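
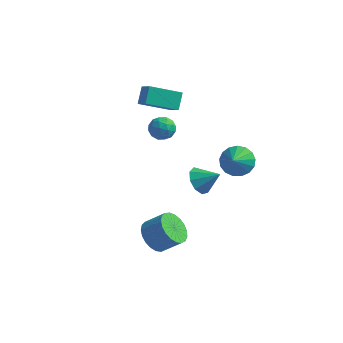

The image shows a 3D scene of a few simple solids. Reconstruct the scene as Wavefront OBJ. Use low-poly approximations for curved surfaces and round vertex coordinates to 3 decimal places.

v -2.181 -0.814 4.384
v -1.508 -1.015 3.941
v -2.932 -1.605 3.599
v -2.259 -1.806 3.156
v -2.336 -2.073 3.939
v -1.872 -1.584 4.424
v -2.568 -1.036 3.116
v -2.104 -0.547 3.601
v -1.747 -1.152 3.158
v -1.603 -1.793 3.666
v -2.837 -0.827 3.874
v -2.693 -1.468 4.382
v -1.779 -0.845 4.232
v -2.661 -1.775 3.308
v -2.707 -1.932 3.769
v -2.311 -2.05 3.508
v -1.993 -1.18 4.515
v -1.597 -1.297 4.255
v -2.084 -1.92 4.254
v -2.843 -1.323 3.285
v -2.447 -1.44 3.025
v -2.129 -0.57 4.032
v -1.733 -0.688 3.771
v -2.356 -0.7 3.286
v -1.523 -1.043 3.511
v -1.965 -1.508 3.049
v -2.146 -1.056 3.026
v -1.874 -0.768 3.311
v -1.439 -1.42 3.81
v -1.88 -1.885 3.348
v -1.926 -2.042 3.808
v -1.653 -1.755 4.093
v -1.579 -1.501 3.349
v -2.56 -0.735 4.192
v -3.001 -1.2 3.73
v -2.787 -0.865 3.447
v -2.514 -0.578 3.732
v -2.475 -1.112 4.491
v -2.917 -1.577 4.029
v -2.566 -1.852 4.229
v -2.294 -1.564 4.514
v -2.861 -1.119 4.191
v -1.716 3.045 -4.057
v -1.272 3.583 -4.787
v -0.484 3.215 -3.183
v -1.627 4.002 -4.368
v -2.024 3.973 -3.803
v -2.277 3.509 -3.357
v -2.267 2.829 -3.239
v -1.999 2.249 -3.503
v -1.599 2.042 -4.027
v -1.253 2.304 -4.565
v -1.124 2.913 -4.865
v 0.463 3.512 -1.885
v 1.35 3.182 -2.405
v 0.597 2.408 -0.955
v 1.531 3.506 -2.046
v 1.468 3.832 -1.65
v 1.174 4.084 -1.307
v 0.718 4.206 -1.097
v 0.203 4.169 -1.067
v -0.252 3.981 -1.225
v -0.543 3.686 -1.534
v -0.604 3.351 -1.923
v -0.42 3.053 -2.303
v -0.034 2.861 -2.588
v 0.466 2.817 -2.711
v 0.965 2.933 -2.645
v -4.911 1.394 3.15
v -5.025 2.242 4.033
v -3.339 2.517 2.276
v -3.454 3.365 3.159
v -4.186 0.855 3.761
v -4.301 1.703 4.644
v -2.615 1.978 2.887
v -2.729 2.826 3.77
v -1.557 -4.01 -3.408
v -0.889 -3.734 -4.237
v 0.224 -3.494 -3.261
v -0.443 -3.77 -2.432
v -1.074 -3.331 -4.126
v 0.04 -3.091 -3.15
v -1.342 -3.045 -3.89
v -0.229 -2.805 -2.914
v -1.647 -2.926 -3.571
v -0.534 -2.686 -2.595
v -1.937 -2.995 -3.224
v -0.824 -2.754 -2.248
v -2.161 -3.239 -2.909
v -1.048 -2.999 -1.932
v -2.281 -3.616 -2.68
v -1.167 -3.376 -1.703
v -2.275 -4.062 -2.577
v -1.162 -3.822 -1.6
v -2.145 -4.498 -2.617
v -1.032 -4.258 -1.641
v -1.913 -4.851 -2.795
v -0.8 -4.611 -1.818
v -1.62 -5.058 -3.078
v -0.507 -4.817 -2.102
v -1.316 -5.083 -3.419
v -0.203 -4.843 -2.443
v -1.053 -4.923 -3.758
v 0.06 -4.683 -2.781
v -0.877 -4.606 -4.036
v 0.236 -4.366 -3.06
v -0.819 -4.185 -4.206
v 0.294 -3.945 -3.229
f 1 38 17
f 38 12 41
f 17 41 6
f 38 41 17
f 1 17 13
f 17 6 18
f 13 18 2
f 17 18 13
f 1 13 22
f 13 2 23
f 22 23 8
f 13 23 22
f 1 22 34
f 22 8 37
f 34 37 11
f 22 37 34
f 1 34 38
f 34 11 42
f 38 42 12
f 34 42 38
f 2 18 29
f 18 6 32
f 29 32 10
f 18 32 29
f 6 41 19
f 41 12 40
f 19 40 5
f 41 40 19
f 12 42 39
f 42 11 35
f 39 35 3
f 42 35 39
f 11 37 36
f 37 8 24
f 36 24 7
f 37 24 36
f 8 23 28
f 23 2 25
f 28 25 9
f 23 25 28
f 4 30 16
f 30 10 31
f 16 31 5
f 30 31 16
f 4 16 14
f 16 5 15
f 14 15 3
f 16 15 14
f 4 14 21
f 14 3 20
f 21 20 7
f 14 20 21
f 4 21 26
f 21 7 27
f 26 27 9
f 21 27 26
f 4 26 30
f 26 9 33
f 30 33 10
f 26 33 30
f 5 31 19
f 31 10 32
f 19 32 6
f 31 32 19
f 3 15 39
f 15 5 40
f 39 40 12
f 15 40 39
f 7 20 36
f 20 3 35
f 36 35 11
f 20 35 36
f 9 27 28
f 27 7 24
f 28 24 8
f 27 24 28
f 10 33 29
f 33 9 25
f 29 25 2
f 33 25 29
f 44 43 46
f 44 46 45
f 46 43 47
f 46 47 45
f 47 43 48
f 47 48 45
f 48 43 49
f 48 49 45
f 49 43 50
f 49 50 45
f 50 43 51
f 50 51 45
f 51 43 52
f 51 52 45
f 52 43 53
f 52 53 45
f 53 43 44
f 53 44 45
f 55 54 57
f 55 57 56
f 57 54 58
f 57 58 56
f 58 54 59
f 58 59 56
f 59 54 60
f 59 60 56
f 60 54 61
f 60 61 56
f 61 54 62
f 61 62 56
f 62 54 63
f 62 63 56
f 63 54 64
f 63 64 56
f 64 54 65
f 64 65 56
f 65 54 66
f 65 66 56
f 66 54 67
f 66 67 56
f 67 54 68
f 67 68 56
f 68 54 55
f 68 55 56
f 70 72 69
f 73 70 69
f 69 72 71
f 71 73 69
f 70 76 72
f 74 70 73
f 74 76 70
f 72 76 71
f 75 73 71
f 71 76 75
f 75 74 73
f 76 74 75
f 78 77 81
f 78 81 79
f 79 81 82
f 79 82 80
f 81 77 83
f 81 83 82
f 82 83 84
f 82 84 80
f 83 77 85
f 83 85 84
f 84 85 86
f 84 86 80
f 85 77 87
f 85 87 86
f 86 87 88
f 86 88 80
f 87 77 89
f 87 89 88
f 88 89 90
f 88 90 80
f 89 77 91
f 89 91 90
f 90 91 92
f 90 92 80
f 91 77 93
f 91 93 92
f 92 93 94
f 92 94 80
f 93 77 95
f 93 95 94
f 94 95 96
f 94 96 80
f 95 77 97
f 95 97 96
f 96 97 98
f 96 98 80
f 97 77 99
f 97 99 98
f 98 99 100
f 98 100 80
f 99 77 101
f 99 101 100
f 100 101 102
f 100 102 80
f 101 77 103
f 101 103 102
f 102 103 104
f 102 104 80
f 103 77 105
f 103 105 104
f 104 105 106
f 104 106 80
f 105 77 107
f 105 107 106
f 106 107 108
f 106 108 80
f 107 77 78
f 107 78 108
f 108 78 79
f 108 79 80



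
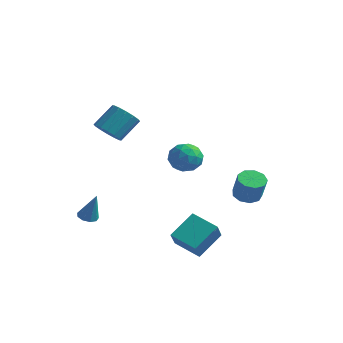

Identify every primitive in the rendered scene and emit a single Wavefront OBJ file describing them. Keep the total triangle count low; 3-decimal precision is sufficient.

v -3.371 -2.95 -3.272
v -2.767 -2.94 -3.483
v -2.749 -2.89 -1.488
v -2.919 -2.531 -3.444
v -3.282 -2.318 -3.324
v -3.687 -2.401 -3.18
v -3.944 -2.741 -3.079
v -3.933 -3.178 -3.068
v -3.659 -3.509 -3.153
v -3.25 -3.578 -3.293
v -2.898 -3.353 -3.423
v -2.365 -2.333 3.391
v -1.853 -2.995 3.862
v -1.423 -1.808 5.06
v -1.935 -1.147 4.589
v -1.534 -2.788 3.543
v -1.103 -1.602 4.74
v -1.437 -2.46 3.183
v -1.006 -1.273 4.38
v -1.589 -2.097 2.878
v -1.158 -0.911 4.076
v -1.949 -1.798 2.711
v -1.518 -0.612 3.909
v -2.42 -1.643 2.727
v -1.99 -0.456 3.924
v -2.877 -1.672 2.92
v -2.447 -0.485 4.118
v -3.197 -1.878 3.24
v -2.766 -0.692 4.437
v -3.294 -2.207 3.6
v -2.863 -1.02 4.797
v -3.142 -2.569 3.904
v -2.711 -1.383 5.102
v -2.782 -2.868 4.071
v -2.351 -1.682 5.269
v -2.31 -3.024 4.056
v -1.88 -1.837 5.253
v 3.602 -2.329 2.212
v 4.133 -2.492 3.08
v 2.227 -2.928 2.94
v 2.758 -3.091 3.808
v 2.56 -2.128 3.498
v 3.41 -1.758 3.048
v 2.95 -3.662 2.972
v 3.8 -3.292 2.522
v 3.73 -3.315 3.55
v 3.489 -2.368 3.875
v 2.871 -3.052 2.145
v 2.63 -2.105 2.47
v 3.988 -2.358 2.582
v 2.372 -3.062 3.438
v 2.256 -2.496 3.256
v 2.568 -2.592 3.766
v 3.563 -1.927 2.563
v 3.875 -2.022 3.073
v 2.951 -1.809 3.319
v 2.485 -3.398 2.947
v 2.797 -3.493 3.457
v 3.792 -2.828 2.254
v 4.104 -2.924 2.764
v 3.409 -3.611 2.701
v 4.063 -2.937 3.369
v 3.255 -3.29 3.797
v 3.368 -3.625 3.305
v 3.868 -3.408 3.041
v 3.922 -2.38 3.559
v 3.113 -2.732 3.987
v 2.997 -2.167 3.805
v 3.497 -1.949 3.54
v 3.685 -2.864 3.836
v 3.247 -2.688 2.033
v 2.438 -3.04 2.461
v 2.863 -3.471 2.48
v 3.363 -3.253 2.215
v 3.105 -2.13 2.223
v 2.297 -2.483 2.651
v 2.492 -2.012 2.979
v 2.992 -1.795 2.715
v 2.675 -2.556 2.184
v 3.094 -4.001 -2.419
v 3.49 -2.473 -1.274
v 2.694 -3.026 -3.582
v 3.09 -1.497 -2.438
v 4.73 -4.003 -2.982
v 5.126 -2.474 -1.838
v 4.33 -3.027 -4.146
v 4.726 -1.499 -3.001
v 3.259 3.35 -2.141
v 3.835 2.781 -2.486
v 4.397 2.441 -0.983
v 3.821 3.01 -0.639
v 4.082 3.33 -2.453
v 4.643 2.989 -0.951
v 3.943 3.888 -2.275
v 4.505 3.547 -0.772
v 3.484 4.194 -2.034
v 4.046 3.854 -0.532
v 2.92 4.106 -1.844
v 3.482 3.765 -0.341
v 2.515 3.664 -1.792
v 3.077 3.323 -0.289
v 2.458 3.075 -1.904
v 3.019 2.735 -0.401
v 2.775 2.615 -2.127
v 3.337 2.275 -0.624
v 3.32 2.499 -2.357
v 3.881 2.159 -0.854
f 2 1 4
f 2 4 3
f 4 1 5
f 4 5 3
f 5 1 6
f 5 6 3
f 6 1 7
f 6 7 3
f 7 1 8
f 7 8 3
f 8 1 9
f 8 9 3
f 9 1 10
f 9 10 3
f 10 1 11
f 10 11 3
f 11 1 2
f 11 2 3
f 13 12 16
f 13 16 14
f 14 16 17
f 14 17 15
f 16 12 18
f 16 18 17
f 17 18 19
f 17 19 15
f 18 12 20
f 18 20 19
f 19 20 21
f 19 21 15
f 20 12 22
f 20 22 21
f 21 22 23
f 21 23 15
f 22 12 24
f 22 24 23
f 23 24 25
f 23 25 15
f 24 12 26
f 24 26 25
f 25 26 27
f 25 27 15
f 26 12 28
f 26 28 27
f 27 28 29
f 27 29 15
f 28 12 30
f 28 30 29
f 29 30 31
f 29 31 15
f 30 12 32
f 30 32 31
f 31 32 33
f 31 33 15
f 32 12 34
f 32 34 33
f 33 34 35
f 33 35 15
f 34 12 36
f 34 36 35
f 35 36 37
f 35 37 15
f 36 12 13
f 36 13 37
f 37 13 14
f 37 14 15
f 38 75 54
f 75 49 78
f 54 78 43
f 75 78 54
f 38 54 50
f 54 43 55
f 50 55 39
f 54 55 50
f 38 50 59
f 50 39 60
f 59 60 45
f 50 60 59
f 38 59 71
f 59 45 74
f 71 74 48
f 59 74 71
f 38 71 75
f 71 48 79
f 75 79 49
f 71 79 75
f 39 55 66
f 55 43 69
f 66 69 47
f 55 69 66
f 43 78 56
f 78 49 77
f 56 77 42
f 78 77 56
f 49 79 76
f 79 48 72
f 76 72 40
f 79 72 76
f 48 74 73
f 74 45 61
f 73 61 44
f 74 61 73
f 45 60 65
f 60 39 62
f 65 62 46
f 60 62 65
f 41 67 53
f 67 47 68
f 53 68 42
f 67 68 53
f 41 53 51
f 53 42 52
f 51 52 40
f 53 52 51
f 41 51 58
f 51 40 57
f 58 57 44
f 51 57 58
f 41 58 63
f 58 44 64
f 63 64 46
f 58 64 63
f 41 63 67
f 63 46 70
f 67 70 47
f 63 70 67
f 42 68 56
f 68 47 69
f 56 69 43
f 68 69 56
f 40 52 76
f 52 42 77
f 76 77 49
f 52 77 76
f 44 57 73
f 57 40 72
f 73 72 48
f 57 72 73
f 46 64 65
f 64 44 61
f 65 61 45
f 64 61 65
f 47 70 66
f 70 46 62
f 66 62 39
f 70 62 66
f 81 83 80
f 84 81 80
f 80 83 82
f 82 84 80
f 81 87 83
f 85 81 84
f 85 87 81
f 83 87 82
f 86 84 82
f 82 87 86
f 86 85 84
f 87 85 86
f 89 88 92
f 89 92 90
f 90 92 93
f 90 93 91
f 92 88 94
f 92 94 93
f 93 94 95
f 93 95 91
f 94 88 96
f 94 96 95
f 95 96 97
f 95 97 91
f 96 88 98
f 96 98 97
f 97 98 99
f 97 99 91
f 98 88 100
f 98 100 99
f 99 100 101
f 99 101 91
f 100 88 102
f 100 102 101
f 101 102 103
f 101 103 91
f 102 88 104
f 102 104 103
f 103 104 105
f 103 105 91
f 104 88 106
f 104 106 105
f 105 106 107
f 105 107 91
f 106 88 89
f 106 89 107
f 107 89 90
f 107 90 91



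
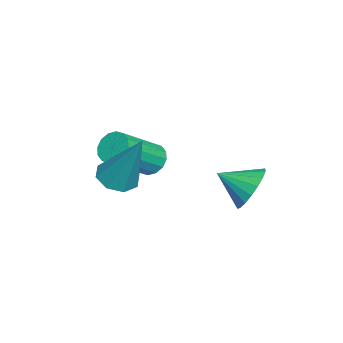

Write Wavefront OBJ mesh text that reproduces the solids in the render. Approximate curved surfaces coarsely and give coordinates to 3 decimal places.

v 0.021 -2.054 -2.183
v 0.678 -2.231 -2.3
v 0.599 -1.186 -0.257
v 0.562 -1.749 -2.483
v 0.13 -1.445 -2.49
v -0.366 -1.499 -2.317
v -0.636 -1.877 -2.066
v -0.52 -2.359 -1.883
v -0.088 -2.662 -1.876
v 0.408 -2.609 -2.049
v -2.723 1.46 -4.011
v -2.276 1.114 -4.671
v -2.717 0.4 -3.449
v -1.996 1.24 -4.435
v -1.861 1.411 -4.115
v -1.896 1.591 -3.774
v -2.096 1.745 -3.48
v -2.419 1.843 -3.291
v -2.803 1.865 -3.245
v -3.171 1.807 -3.35
v -3.45 1.68 -3.586
v -3.586 1.51 -3.907
v -3.55 1.33 -4.248
v -3.351 1.175 -4.542
v -3.027 1.078 -4.73
v -2.644 1.055 -4.777
v -2.76 -1.647 -3.105
v -2.35 -1.197 -3.145
v -1.229 -2.124 -2.034
v -1.64 -2.573 -1.995
v -2.531 -1.121 -2.898
v -1.41 -2.048 -1.787
v -2.774 -1.185 -2.707
v -1.653 -2.112 -1.596
v -3.013 -1.373 -2.622
v -1.892 -2.3 -1.511
v -3.184 -1.634 -2.667
v -2.064 -2.561 -1.556
v -3.242 -1.899 -2.829
v -2.122 -2.826 -1.719
v -3.171 -2.096 -3.066
v -2.05 -3.023 -1.955
v -2.99 -2.172 -3.313
v -1.869 -3.099 -2.202
v -2.747 -2.108 -3.504
v -1.626 -3.035 -2.393
v -2.508 -1.92 -3.589
v -1.387 -2.847 -2.478
v -2.336 -1.659 -3.544
v -1.216 -2.586 -2.433
v -2.278 -1.394 -3.381
v -1.158 -2.321 -2.271
f 2 1 4
f 2 4 3
f 4 1 5
f 4 5 3
f 5 1 6
f 5 6 3
f 6 1 7
f 6 7 3
f 7 1 8
f 7 8 3
f 8 1 9
f 8 9 3
f 9 1 10
f 9 10 3
f 10 1 2
f 10 2 3
f 12 11 14
f 12 14 13
f 14 11 15
f 14 15 13
f 15 11 16
f 15 16 13
f 16 11 17
f 16 17 13
f 17 11 18
f 17 18 13
f 18 11 19
f 18 19 13
f 19 11 20
f 19 20 13
f 20 11 21
f 20 21 13
f 21 11 22
f 21 22 13
f 22 11 23
f 22 23 13
f 23 11 24
f 23 24 13
f 24 11 25
f 24 25 13
f 25 11 26
f 25 26 13
f 26 11 12
f 26 12 13
f 28 27 31
f 28 31 29
f 29 31 32
f 29 32 30
f 31 27 33
f 31 33 32
f 32 33 34
f 32 34 30
f 33 27 35
f 33 35 34
f 34 35 36
f 34 36 30
f 35 27 37
f 35 37 36
f 36 37 38
f 36 38 30
f 37 27 39
f 37 39 38
f 38 39 40
f 38 40 30
f 39 27 41
f 39 41 40
f 40 41 42
f 40 42 30
f 41 27 43
f 41 43 42
f 42 43 44
f 42 44 30
f 43 27 45
f 43 45 44
f 44 45 46
f 44 46 30
f 45 27 47
f 45 47 46
f 46 47 48
f 46 48 30
f 47 27 49
f 47 49 48
f 48 49 50
f 48 50 30
f 49 27 51
f 49 51 50
f 50 51 52
f 50 52 30
f 51 27 28
f 51 28 52
f 52 28 29
f 52 29 30



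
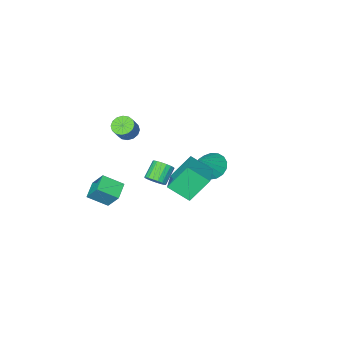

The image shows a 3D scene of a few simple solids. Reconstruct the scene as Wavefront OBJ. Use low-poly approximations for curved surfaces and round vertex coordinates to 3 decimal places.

v 0.181 -3.779 0.479
v 0.678 -4.279 0.333
v 1.276 -3.961 1.274
v 0.779 -3.461 1.421
v 0.794 -3.972 0.155
v 1.392 -3.654 1.097
v 0.746 -3.614 0.065
v 1.344 -3.296 1.006
v 0.547 -3.3 0.085
v 1.144 -2.982 1.027
v 0.249 -3.114 0.211
v 0.847 -2.796 1.153
v -0.067 -3.107 0.409
v 0.531 -2.788 1.351
v -0.316 -3.279 0.626
v 0.282 -2.961 1.567
v -0.432 -3.586 0.803
v 0.166 -3.268 1.745
v -0.384 -3.944 0.894
v 0.214 -3.626 1.835
v -0.184 -4.258 0.873
v 0.413 -3.94 1.815
v 0.113 -4.444 0.747
v 0.711 -4.126 1.689
v 0.429 -4.452 0.549
v 1.027 -4.133 1.491
v 1.939 1.444 0.119
v 2.271 1.721 0.617
v 1.394 1.334 1.419
v 1.061 1.056 0.921
v 2.094 1.938 0.528
v 1.217 1.55 1.33
v 1.886 2.057 0.358
v 1.009 1.669 1.16
v 1.689 2.054 0.141
v 0.811 1.667 0.942
v 1.541 1.931 -0.081
v 0.663 1.543 0.721
v 1.471 1.711 -0.263
v 0.594 1.323 0.539
v 1.495 1.438 -0.369
v 0.617 1.051 0.432
v 1.606 1.166 -0.379
v 0.729 0.779 0.423
v 1.783 0.95 -0.29
v 0.906 0.562 0.512
v 1.991 0.831 -0.12
v 1.114 0.443 0.682
v 2.189 0.833 0.098
v 1.311 0.446 0.899
v 2.337 0.957 0.319
v 1.459 0.569 1.121
v 2.406 1.177 0.501
v 1.529 0.789 1.303
v 2.383 1.449 0.608
v 1.505 1.062 1.409
v 0.763 3.429 0.168
v -0.303 3.868 1.641
v 1.973 4.773 0.643
v 0.907 5.212 2.116
v 1.553 2.408 1.044
v 0.487 2.847 2.517
v 2.763 3.752 1.519
v 1.697 4.191 2.992
v -3.796 -0.797 -2.719
v -3.064 -1.197 -3.27
v -2.504 -0.443 -1.261
v -3.057 -0.734 -3.389
v -3.219 -0.285 -3.355
v -3.513 0.047 -3.175
v -3.872 0.185 -2.89
v -4.214 0.098 -2.566
v -4.46 -0.194 -2.278
v -4.554 -0.624 -2.09
v -4.474 -1.094 -2.047
v -4.239 -1.496 -2.157
v -3.902 -1.738 -2.397
v -3.541 -1.764 -2.71
v -3.239 -1.569 -3.025
v 2.125 -2.508 -3.361
v 1.959 -1.63 -2.169
v 3.005 -1.81 -3.753
v 2.839 -0.932 -2.56
v 3.081 -3.308 -2.64
v 2.915 -2.43 -1.447
v 3.961 -2.61 -3.031
v 3.795 -1.732 -1.839
f 2 1 5
f 2 5 3
f 3 5 6
f 3 6 4
f 5 1 7
f 5 7 6
f 6 7 8
f 6 8 4
f 7 1 9
f 7 9 8
f 8 9 10
f 8 10 4
f 9 1 11
f 9 11 10
f 10 11 12
f 10 12 4
f 11 1 13
f 11 13 12
f 12 13 14
f 12 14 4
f 13 1 15
f 13 15 14
f 14 15 16
f 14 16 4
f 15 1 17
f 15 17 16
f 16 17 18
f 16 18 4
f 17 1 19
f 17 19 18
f 18 19 20
f 18 20 4
f 19 1 21
f 19 21 20
f 20 21 22
f 20 22 4
f 21 1 23
f 21 23 22
f 22 23 24
f 22 24 4
f 23 1 25
f 23 25 24
f 24 25 26
f 24 26 4
f 25 1 2
f 25 2 26
f 26 2 3
f 26 3 4
f 28 27 31
f 28 31 29
f 29 31 32
f 29 32 30
f 31 27 33
f 31 33 32
f 32 33 34
f 32 34 30
f 33 27 35
f 33 35 34
f 34 35 36
f 34 36 30
f 35 27 37
f 35 37 36
f 36 37 38
f 36 38 30
f 37 27 39
f 37 39 38
f 38 39 40
f 38 40 30
f 39 27 41
f 39 41 40
f 40 41 42
f 40 42 30
f 41 27 43
f 41 43 42
f 42 43 44
f 42 44 30
f 43 27 45
f 43 45 44
f 44 45 46
f 44 46 30
f 45 27 47
f 45 47 46
f 46 47 48
f 46 48 30
f 47 27 49
f 47 49 48
f 48 49 50
f 48 50 30
f 49 27 51
f 49 51 50
f 50 51 52
f 50 52 30
f 51 27 53
f 51 53 52
f 52 53 54
f 52 54 30
f 53 27 55
f 53 55 54
f 54 55 56
f 54 56 30
f 55 27 28
f 55 28 56
f 56 28 29
f 56 29 30
f 58 60 57
f 61 58 57
f 57 60 59
f 59 61 57
f 58 64 60
f 62 58 61
f 62 64 58
f 60 64 59
f 63 61 59
f 59 64 63
f 63 62 61
f 64 62 63
f 66 65 68
f 66 68 67
f 68 65 69
f 68 69 67
f 69 65 70
f 69 70 67
f 70 65 71
f 70 71 67
f 71 65 72
f 71 72 67
f 72 65 73
f 72 73 67
f 73 65 74
f 73 74 67
f 74 65 75
f 74 75 67
f 75 65 76
f 75 76 67
f 76 65 77
f 76 77 67
f 77 65 78
f 77 78 67
f 78 65 79
f 78 79 67
f 79 65 66
f 79 66 67
f 81 83 80
f 84 81 80
f 80 83 82
f 82 84 80
f 81 87 83
f 85 81 84
f 85 87 81
f 83 87 82
f 86 84 82
f 82 87 86
f 86 85 84
f 87 85 86



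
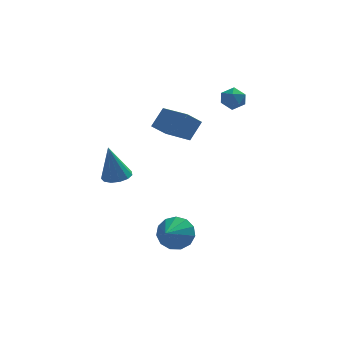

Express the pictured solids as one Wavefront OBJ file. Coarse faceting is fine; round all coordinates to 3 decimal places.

v 0.205 -0.937 1.092
v -0.457 -1.293 1.766
v -0.786 0.436 0.846
v -1.447 0.079 1.521
v 0.767 -0.379 1.939
v 0.106 -0.736 2.614
v -0.223 0.993 1.694
v -0.885 0.637 2.368
v -3.013 -0.174 -1.461
v -2.34 0.038 -1.321
v -3.387 -0.206 0.381
v -2.56 0.376 -1.36
v -2.924 0.54 -1.431
v -3.317 0.477 -1.511
v -3.613 0.208 -1.576
v -3.719 -0.183 -1.604
v -3.601 -0.571 -1.587
v -3.296 -0.832 -1.53
v -2.902 -0.885 -1.451
v -2.543 -0.712 -1.375
v -2.333 -0.368 -1.327
v -0.514 -2.16 -4.127
v -0.016 -1.954 -3.381
v -1.046 -3.24 -3.473
v -0.467 -1.702 -3.33
v -0.932 -1.595 -3.532
v -1.265 -1.668 -3.923
v -1.359 -1.897 -4.378
v -1.186 -2.209 -4.754
v -0.799 -2.505 -4.93
v -0.322 -2.692 -4.851
v 0.094 -2.71 -4.543
v 0.317 -2.553 -4.102
v 0.276 -2.271 -3.669
v 2.264 3.532 1.872
v 2.566 3.349 1.275
v 2.414 2.491 2.265
v 2.716 2.308 1.668
v 3.036 2.748 2.098
v 2.944 3.392 1.855
v 2.036 2.448 1.685
v 1.944 3.092 1.442
v 2.425 2.68 1.159
v 3.043 2.865 1.414
v 1.937 2.975 2.126
v 2.555 3.16 2.381
f 2 4 1
f 5 2 1
f 1 4 3
f 3 5 1
f 2 8 4
f 6 2 5
f 6 8 2
f 4 8 3
f 7 5 3
f 3 8 7
f 7 6 5
f 8 6 7
f 10 9 12
f 10 12 11
f 12 9 13
f 12 13 11
f 13 9 14
f 13 14 11
f 14 9 15
f 14 15 11
f 15 9 16
f 15 16 11
f 16 9 17
f 16 17 11
f 17 9 18
f 17 18 11
f 18 9 19
f 18 19 11
f 19 9 20
f 19 20 11
f 20 9 21
f 20 21 11
f 21 9 10
f 21 10 11
f 23 22 25
f 23 25 24
f 25 22 26
f 25 26 24
f 26 22 27
f 26 27 24
f 27 22 28
f 27 28 24
f 28 22 29
f 28 29 24
f 29 22 30
f 29 30 24
f 30 22 31
f 30 31 24
f 31 22 32
f 31 32 24
f 32 22 33
f 32 33 24
f 33 22 34
f 33 34 24
f 34 22 23
f 34 23 24
f 35 46 40
f 35 40 36
f 35 36 42
f 35 42 45
f 35 45 46
f 36 40 44
f 40 46 39
f 46 45 37
f 45 42 41
f 42 36 43
f 38 44 39
f 38 39 37
f 38 37 41
f 38 41 43
f 38 43 44
f 39 44 40
f 37 39 46
f 41 37 45
f 43 41 42
f 44 43 36



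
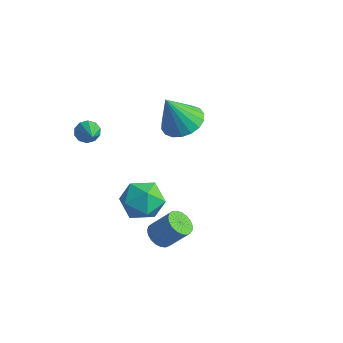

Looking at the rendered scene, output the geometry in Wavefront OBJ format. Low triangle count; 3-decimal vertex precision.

v -3.111 2.316 0.286
v -2.069 2.353 0.476
v -3.409 1.544 2.074
v -2.218 2.772 0.632
v -2.545 3.101 0.72
v -2.984 3.274 0.722
v -3.448 3.258 0.637
v -3.845 3.055 0.483
v -4.096 2.706 0.29
v -4.153 2.28 0.097
v -4.003 1.861 -0.06
v -3.677 1.532 -0.147
v -3.238 1.358 -0.149
v -2.774 1.374 -0.065
v -2.377 1.577 0.089
v -2.125 1.926 0.282
v -3.809 -2.664 2.035
v -3.44 -2.562 1.587
v -2.571 -3.416 2.885
v -3.423 -2.277 1.814
v -3.553 -2.14 2.126
v -3.781 -2.203 2.403
v -4.02 -2.442 2.54
v -4.179 -2.765 2.484
v -4.196 -3.05 2.257
v -4.066 -3.187 1.945
v -3.838 -3.124 1.668
v -3.599 -2.885 1.531
v 1.523 -3.36 -1.063
v 1.916 -3.049 -1.493
v 2.65 -2.529 -0.446
v 2.257 -2.84 -0.017
v 1.72 -2.862 -1.449
v 2.454 -2.342 -0.402
v 1.49 -2.761 -1.338
v 2.224 -2.241 -0.291
v 1.266 -2.763 -1.18
v 2 -2.243 -0.133
v 1.086 -2.869 -1.001
v 1.82 -2.349 0.046
v 0.982 -3.06 -0.833
v 1.716 -2.54 0.213
v 0.972 -3.302 -0.705
v 1.705 -2.782 0.341
v 1.056 -3.555 -0.639
v 1.79 -3.035 0.407
v 1.222 -3.774 -0.647
v 1.956 -3.254 0.4
v 1.439 -3.921 -0.726
v 2.173 -3.401 0.321
v 1.671 -3.971 -0.864
v 2.405 -3.451 0.183
v 1.878 -3.916 -1.036
v 2.611 -3.396 0.011
v 2.023 -3.764 -1.213
v 2.757 -3.245 -0.166
v 2.081 -3.543 -1.364
v 2.815 -3.023 -0.317
v 2.044 -3.29 -1.463
v 2.777 -2.77 -0.416
v -1.192 -0.876 -1.893
v -0.598 -1.701 -2.351
v -1.822 -2.019 -0.649
v -1.228 -2.844 -1.107
v -0.71 -2.011 -0.578
v -0.32 -1.305 -1.347
v -2.1 -2.415 -1.653
v -1.71 -1.709 -2.422
v -1.159 -2.652 -2.202
v -0.3 -2.403 -1.538
v -2.12 -1.317 -1.462
v -1.261 -1.068 -0.798
f 2 1 4
f 2 4 3
f 4 1 5
f 4 5 3
f 5 1 6
f 5 6 3
f 6 1 7
f 6 7 3
f 7 1 8
f 7 8 3
f 8 1 9
f 8 9 3
f 9 1 10
f 9 10 3
f 10 1 11
f 10 11 3
f 11 1 12
f 11 12 3
f 12 1 13
f 12 13 3
f 13 1 14
f 13 14 3
f 14 1 15
f 14 15 3
f 15 1 16
f 15 16 3
f 16 1 2
f 16 2 3
f 18 17 20
f 18 20 19
f 20 17 21
f 20 21 19
f 21 17 22
f 21 22 19
f 22 17 23
f 22 23 19
f 23 17 24
f 23 24 19
f 24 17 25
f 24 25 19
f 25 17 26
f 25 26 19
f 26 17 27
f 26 27 19
f 27 17 28
f 27 28 19
f 28 17 18
f 28 18 19
f 30 29 33
f 30 33 31
f 31 33 34
f 31 34 32
f 33 29 35
f 33 35 34
f 34 35 36
f 34 36 32
f 35 29 37
f 35 37 36
f 36 37 38
f 36 38 32
f 37 29 39
f 37 39 38
f 38 39 40
f 38 40 32
f 39 29 41
f 39 41 40
f 40 41 42
f 40 42 32
f 41 29 43
f 41 43 42
f 42 43 44
f 42 44 32
f 43 29 45
f 43 45 44
f 44 45 46
f 44 46 32
f 45 29 47
f 45 47 46
f 46 47 48
f 46 48 32
f 47 29 49
f 47 49 48
f 48 49 50
f 48 50 32
f 49 29 51
f 49 51 50
f 50 51 52
f 50 52 32
f 51 29 53
f 51 53 52
f 52 53 54
f 52 54 32
f 53 29 55
f 53 55 54
f 54 55 56
f 54 56 32
f 55 29 57
f 55 57 56
f 56 57 58
f 56 58 32
f 57 29 59
f 57 59 58
f 58 59 60
f 58 60 32
f 59 29 30
f 59 30 60
f 60 30 31
f 60 31 32
f 61 72 66
f 61 66 62
f 61 62 68
f 61 68 71
f 61 71 72
f 62 66 70
f 66 72 65
f 72 71 63
f 71 68 67
f 68 62 69
f 64 70 65
f 64 65 63
f 64 63 67
f 64 67 69
f 64 69 70
f 65 70 66
f 63 65 72
f 67 63 71
f 69 67 68
f 70 69 62



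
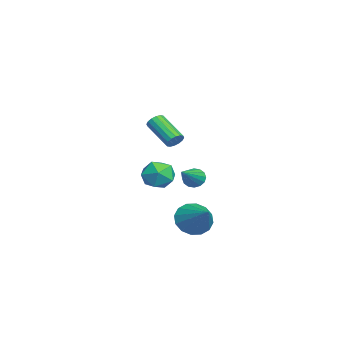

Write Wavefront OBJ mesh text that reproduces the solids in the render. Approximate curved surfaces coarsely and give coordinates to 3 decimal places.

v 2.578 1.488 -2.078
v 3.188 1.366 -2.861
v 4.042 2.172 -1.042
v 3 1.846 -2.911
v 2.698 2.229 -2.738
v 2.365 2.415 -2.388
v 2.088 2.351 -1.955
v 1.942 2.057 -1.555
v 1.967 1.61 -1.295
v 2.156 1.13 -1.245
v 2.457 0.747 -1.418
v 2.791 0.562 -1.768
v 3.067 0.625 -2.201
v 3.213 0.919 -2.601
v -4.016 -0.182 -0.747
v -3.134 0.31 -0.606
v -3.346 -1.03 -1.994
v -2.464 -0.538 -1.853
v -2.791 -1.208 -1.157
v -3.205 -0.684 -0.386
v -3.275 -0.036 -2.214
v -3.689 0.488 -1.443
v -2.676 0.4 -1.513
v -2.376 -0.324 -0.86
v -4.104 -0.396 -1.74
v -3.804 -1.12 -1.087
v 0.553 0.574 2.318
v 0.799 0.151 2.173
v -0.326 -0.836 3.136
v -0.573 -0.414 3.282
v 0.92 0.229 2.394
v -0.205 -0.759 3.357
v 0.943 0.398 2.595
v -0.182 -0.589 3.558
v 0.862 0.615 2.722
v -0.263 -0.372 3.685
v 0.697 0.821 2.741
v -0.428 -0.167 3.704
v 0.494 0.96 2.646
v -0.631 -0.027 3.609
v 0.306 0.996 2.464
v -0.819 0.009 3.427
v 0.185 0.919 2.243
v -0.94 -0.069 3.206
v 0.162 0.749 2.042
v -0.963 -0.238 3.005
v 0.243 0.532 1.915
v -0.882 -0.455 2.878
v 0.408 0.327 1.896
v -0.717 -0.661 2.859
v 0.611 0.187 1.991
v -0.514 -0.8 2.954
v 0.214 1.483 -0.249
v 0.535 1.497 -0.768
v 1.826 0.877 0.729
v 0.568 1.785 -0.644
v 0.506 1.993 -0.414
v 0.366 2.063 -0.14
v 0.185 1.978 0.105
v 0.012 1.76 0.255
v -0.106 1.468 0.27
v -0.139 1.18 0.145
v -0.077 0.973 -0.085
v 0.063 0.902 -0.359
v 0.243 0.987 -0.604
v 0.416 1.205 -0.753
f 2 1 4
f 2 4 3
f 4 1 5
f 4 5 3
f 5 1 6
f 5 6 3
f 6 1 7
f 6 7 3
f 7 1 8
f 7 8 3
f 8 1 9
f 8 9 3
f 9 1 10
f 9 10 3
f 10 1 11
f 10 11 3
f 11 1 12
f 11 12 3
f 12 1 13
f 12 13 3
f 13 1 14
f 13 14 3
f 14 1 2
f 14 2 3
f 15 26 20
f 15 20 16
f 15 16 22
f 15 22 25
f 15 25 26
f 16 20 24
f 20 26 19
f 26 25 17
f 25 22 21
f 22 16 23
f 18 24 19
f 18 19 17
f 18 17 21
f 18 21 23
f 18 23 24
f 19 24 20
f 17 19 26
f 21 17 25
f 23 21 22
f 24 23 16
f 28 27 31
f 28 31 29
f 29 31 32
f 29 32 30
f 31 27 33
f 31 33 32
f 32 33 34
f 32 34 30
f 33 27 35
f 33 35 34
f 34 35 36
f 34 36 30
f 35 27 37
f 35 37 36
f 36 37 38
f 36 38 30
f 37 27 39
f 37 39 38
f 38 39 40
f 38 40 30
f 39 27 41
f 39 41 40
f 40 41 42
f 40 42 30
f 41 27 43
f 41 43 42
f 42 43 44
f 42 44 30
f 43 27 45
f 43 45 44
f 44 45 46
f 44 46 30
f 45 27 47
f 45 47 46
f 46 47 48
f 46 48 30
f 47 27 49
f 47 49 48
f 48 49 50
f 48 50 30
f 49 27 51
f 49 51 50
f 50 51 52
f 50 52 30
f 51 27 28
f 51 28 52
f 52 28 29
f 52 29 30
f 54 53 56
f 54 56 55
f 56 53 57
f 56 57 55
f 57 53 58
f 57 58 55
f 58 53 59
f 58 59 55
f 59 53 60
f 59 60 55
f 60 53 61
f 60 61 55
f 61 53 62
f 61 62 55
f 62 53 63
f 62 63 55
f 63 53 64
f 63 64 55
f 64 53 65
f 64 65 55
f 65 53 66
f 65 66 55
f 66 53 54
f 66 54 55



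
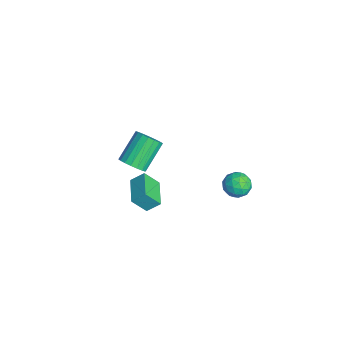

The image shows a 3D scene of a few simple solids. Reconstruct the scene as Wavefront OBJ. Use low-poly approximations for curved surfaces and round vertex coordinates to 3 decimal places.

v -1.975 -0.918 -1.715
v -1.353 -0.809 -1.329
v -2.223 0.226 -0.219
v -2.845 0.118 -0.605
v -1.345 -0.565 -1.55
v -2.216 0.47 -0.44
v -1.462 -0.391 -1.804
v -2.333 0.644 -0.694
v -1.681 -0.321 -2.041
v -2.551 0.714 -0.93
v -1.958 -0.37 -2.212
v -2.828 0.665 -1.102
v -2.238 -0.527 -2.286
v -3.108 0.509 -1.175
v -2.466 -0.761 -2.246
v -3.336 0.274 -1.136
v -2.597 -1.026 -2.101
v -3.467 0.009 -0.991
v -2.604 -1.27 -1.88
v -3.475 -0.235 -0.77
v -2.487 -1.444 -1.626
v -3.358 -0.409 -0.516
v -2.269 -1.514 -1.39
v -3.139 -0.479 -0.279
v -1.992 -1.465 -1.218
v -2.862 -0.43 -0.108
v -1.712 -1.309 -1.145
v -2.582 -0.273 -0.034
v -1.484 -1.074 -1.184
v -2.354 -0.039 -0.074
v 2.766 -1.261 1.637
v 2.665 -1.92 2.436
v 2.887 -0.651 2.156
v 2.787 -1.309 2.954
v 4.153 -1.511 1.606
v 4.053 -2.169 2.404
v 4.275 -0.9 2.124
v 4.174 -1.559 2.923
v 2.687 3.402 1.235
v 3.32 3.471 1.56
v 2.88 2.269 1.1
v 3.513 2.338 1.425
v 2.909 2.417 1.799
v 2.79 3.117 1.883
v 3.41 2.623 0.777
v 3.291 3.323 0.861
v 3.767 2.99 1.277
v 3.458 2.862 1.908
v 2.742 2.878 0.752
v 2.433 2.75 1.383
v 2.987 3.536 1.409
v 3.213 2.204 1.251
v 2.858 2.25 1.471
v 3.231 2.291 1.662
v 2.675 3.327 1.599
v 3.047 3.368 1.79
v 2.806 2.748 1.931
v 3.153 2.372 0.87
v 3.525 2.413 1.061
v 2.969 3.449 0.998
v 3.342 3.49 1.189
v 3.394 2.992 0.729
v 3.622 3.294 1.434
v 3.735 2.628 1.354
v 3.674 2.796 0.974
v 3.604 3.207 1.023
v 3.44 3.219 1.805
v 3.553 2.553 1.726
v 3.198 2.599 1.946
v 3.128 3.01 1.995
v 3.702 2.936 1.639
v 2.647 3.187 0.934
v 2.76 2.521 0.855
v 3.072 2.73 0.665
v 3.002 3.141 0.714
v 2.465 3.112 1.306
v 2.578 2.446 1.226
v 2.596 2.533 1.637
v 2.526 2.944 1.686
v 2.498 2.804 1.021
f 2 1 5
f 2 5 3
f 3 5 6
f 3 6 4
f 5 1 7
f 5 7 6
f 6 7 8
f 6 8 4
f 7 1 9
f 7 9 8
f 8 9 10
f 8 10 4
f 9 1 11
f 9 11 10
f 10 11 12
f 10 12 4
f 11 1 13
f 11 13 12
f 12 13 14
f 12 14 4
f 13 1 15
f 13 15 14
f 14 15 16
f 14 16 4
f 15 1 17
f 15 17 16
f 16 17 18
f 16 18 4
f 17 1 19
f 17 19 18
f 18 19 20
f 18 20 4
f 19 1 21
f 19 21 20
f 20 21 22
f 20 22 4
f 21 1 23
f 21 23 22
f 22 23 24
f 22 24 4
f 23 1 25
f 23 25 24
f 24 25 26
f 24 26 4
f 25 1 27
f 25 27 26
f 26 27 28
f 26 28 4
f 27 1 29
f 27 29 28
f 28 29 30
f 28 30 4
f 29 1 2
f 29 2 30
f 30 2 3
f 30 3 4
f 32 34 31
f 35 32 31
f 31 34 33
f 33 35 31
f 32 38 34
f 36 32 35
f 36 38 32
f 34 38 33
f 37 35 33
f 33 38 37
f 37 36 35
f 38 36 37
f 39 76 55
f 76 50 79
f 55 79 44
f 76 79 55
f 39 55 51
f 55 44 56
f 51 56 40
f 55 56 51
f 39 51 60
f 51 40 61
f 60 61 46
f 51 61 60
f 39 60 72
f 60 46 75
f 72 75 49
f 60 75 72
f 39 72 76
f 72 49 80
f 76 80 50
f 72 80 76
f 40 56 67
f 56 44 70
f 67 70 48
f 56 70 67
f 44 79 57
f 79 50 78
f 57 78 43
f 79 78 57
f 50 80 77
f 80 49 73
f 77 73 41
f 80 73 77
f 49 75 74
f 75 46 62
f 74 62 45
f 75 62 74
f 46 61 66
f 61 40 63
f 66 63 47
f 61 63 66
f 42 68 54
f 68 48 69
f 54 69 43
f 68 69 54
f 42 54 52
f 54 43 53
f 52 53 41
f 54 53 52
f 42 52 59
f 52 41 58
f 59 58 45
f 52 58 59
f 42 59 64
f 59 45 65
f 64 65 47
f 59 65 64
f 42 64 68
f 64 47 71
f 68 71 48
f 64 71 68
f 43 69 57
f 69 48 70
f 57 70 44
f 69 70 57
f 41 53 77
f 53 43 78
f 77 78 50
f 53 78 77
f 45 58 74
f 58 41 73
f 74 73 49
f 58 73 74
f 47 65 66
f 65 45 62
f 66 62 46
f 65 62 66
f 48 71 67
f 71 47 63
f 67 63 40
f 71 63 67



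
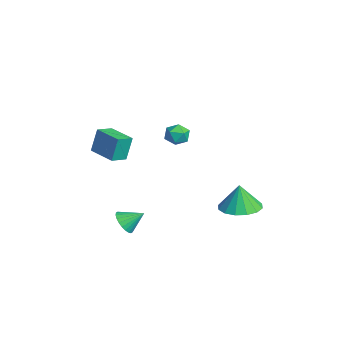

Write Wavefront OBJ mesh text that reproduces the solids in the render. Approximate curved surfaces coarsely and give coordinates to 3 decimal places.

v 0.055 2.865 -2.883
v 1.071 2.866 -2.8
v -0.055 2.835 -1.537
v 0.934 3.376 -2.8
v 0.56 3.749 -2.822
v 0.052 3.885 -2.86
v -0.456 3.748 -2.905
v -0.827 3.374 -2.943
v -0.962 2.864 -2.965
v -0.824 2.354 -2.965
v -0.451 1.981 -2.943
v 0.057 1.845 -2.905
v 0.565 1.982 -2.861
v 0.936 2.356 -2.822
v -1.469 -3.586 0.897
v -1.595 -3.259 2.107
v -1.858 -2.846 0.657
v -1.984 -2.519 1.867
v -0.216 -2.941 0.853
v -0.342 -2.614 2.063
v -0.605 -2.201 0.613
v -0.731 -1.874 1.823
v -3.869 1.33 -0.295
v -3.212 1.304 -0.213
v -3.988 0.516 0.393
v -3.331 0.49 0.475
v -3.673 1.007 0.708
v -3.6 1.51 0.283
v -3.6 0.31 -0.103
v -3.527 0.813 -0.528
v -3.046 0.674 -0.094
v -3.091 1.104 0.407
v -4.109 0.716 -0.227
v -4.154 1.146 0.274
v 1.658 -2.855 -1.973
v 1.9 -2.552 -2.495
v 1.882 -2.025 -1.387
v 1.657 -2.48 -2.504
v 1.414 -2.465 -2.432
v 1.208 -2.51 -2.29
v 1.071 -2.607 -2.1
v 1.024 -2.742 -1.891
v 1.073 -2.894 -1.694
v 1.211 -3.04 -1.539
v 1.417 -3.158 -1.451
v 1.66 -3.23 -1.442
v 1.903 -3.245 -1.514
v 2.109 -3.2 -1.655
v 2.246 -3.103 -1.845
v 2.293 -2.968 -2.055
v 2.244 -2.816 -2.252
v 2.106 -2.67 -2.406
f 2 1 4
f 2 4 3
f 4 1 5
f 4 5 3
f 5 1 6
f 5 6 3
f 6 1 7
f 6 7 3
f 7 1 8
f 7 8 3
f 8 1 9
f 8 9 3
f 9 1 10
f 9 10 3
f 10 1 11
f 10 11 3
f 11 1 12
f 11 12 3
f 12 1 13
f 12 13 3
f 13 1 14
f 13 14 3
f 14 1 2
f 14 2 3
f 16 18 15
f 19 16 15
f 15 18 17
f 17 19 15
f 16 22 18
f 20 16 19
f 20 22 16
f 18 22 17
f 21 19 17
f 17 22 21
f 21 20 19
f 22 20 21
f 23 34 28
f 23 28 24
f 23 24 30
f 23 30 33
f 23 33 34
f 24 28 32
f 28 34 27
f 34 33 25
f 33 30 29
f 30 24 31
f 26 32 27
f 26 27 25
f 26 25 29
f 26 29 31
f 26 31 32
f 27 32 28
f 25 27 34
f 29 25 33
f 31 29 30
f 32 31 24
f 36 35 38
f 36 38 37
f 38 35 39
f 38 39 37
f 39 35 40
f 39 40 37
f 40 35 41
f 40 41 37
f 41 35 42
f 41 42 37
f 42 35 43
f 42 43 37
f 43 35 44
f 43 44 37
f 44 35 45
f 44 45 37
f 45 35 46
f 45 46 37
f 46 35 47
f 46 47 37
f 47 35 48
f 47 48 37
f 48 35 49
f 48 49 37
f 49 35 50
f 49 50 37
f 50 35 51
f 50 51 37
f 51 35 52
f 51 52 37
f 52 35 36
f 52 36 37



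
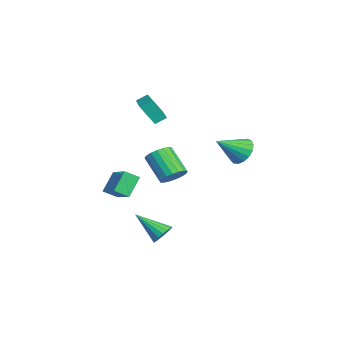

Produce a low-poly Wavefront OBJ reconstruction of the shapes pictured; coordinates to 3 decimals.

v -1.182 -2.77 -0.565
v 0.345 -2.185 0.113
v -1.275 -1.93 -1.08
v 0.252 -1.345 -0.403
v -0.432 -3.395 -1.717
v 1.095 -2.81 -1.04
v -0.525 -2.555 -2.233
v 1.002 -1.97 -1.555
v 1.445 -0.146 -4.362
v 2.005 -0.611 -4.544
v 0.615 -1.634 -3.118
v 2.128 -0.438 -4.255
v 2.094 -0.197 -3.991
v 1.912 0.054 -3.811
v 1.623 0.26 -3.758
v 1.293 0.373 -3.843
v 0.998 0.367 -4.048
v 0.805 0.243 -4.324
v 0.759 0.03 -4.609
v 0.87 -0.223 -4.838
v 1.113 -0.459 -4.958
v 1.432 -0.623 -4.941
v 1.754 -0.678 -4.792
v 0.09 4.301 1.371
v 0.503 4.907 2.005
v 0.67 2.819 2.409
v 0.072 4.853 2.168
v -0.355 4.672 2.148
v -0.68 4.406 1.95
v -0.829 4.116 1.62
v -0.767 3.868 1.232
v -0.509 3.72 0.876
v -0.113 3.704 0.633
v 0.329 3.825 0.559
v 0.716 4.056 0.672
v 0.96 4.342 0.944
v 1.005 4.619 1.314
v 0.84 4.823 1.697
v 1.135 0.465 -0.041
v 1.798 0.028 0.262
v 0.668 -0.743 1.624
v 0.005 -0.305 1.321
v 1.814 0.351 0.458
v 0.684 -0.419 1.82
v 1.695 0.697 0.555
v 0.565 -0.074 1.917
v 1.465 0.997 0.534
v 0.336 0.226 1.896
v 1.17 1.192 0.399
v 0.041 0.421 1.761
v 0.868 1.242 0.178
v -0.262 0.472 1.539
v 0.619 1.139 -0.088
v -0.511 0.369 1.274
v 0.472 0.903 -0.344
v -0.658 0.132 1.018
v 0.456 0.579 -0.54
v -0.674 -0.191 0.822
v 0.575 0.234 -0.637
v -0.555 -0.537 0.725
v 0.804 -0.066 -0.616
v -0.325 -0.837 0.746
v 1.099 -0.261 -0.481
v -0.03 -1.032 0.881
v 1.402 -0.312 -0.259
v 0.272 -1.082 1.102
v 1.651 -0.209 0.006
v 0.521 -0.979 1.368
v -4.328 -0.462 2.471
v -4.439 -1.313 3.773
v -4.413 0.207 2.901
v -4.525 -0.644 4.203
v -2.255 -0.356 2.717
v -2.367 -1.207 4.019
v -2.341 0.313 3.147
v -2.452 -0.538 4.449
f 2 4 1
f 5 2 1
f 1 4 3
f 3 5 1
f 2 8 4
f 6 2 5
f 6 8 2
f 4 8 3
f 7 5 3
f 3 8 7
f 7 6 5
f 8 6 7
f 10 9 12
f 10 12 11
f 12 9 13
f 12 13 11
f 13 9 14
f 13 14 11
f 14 9 15
f 14 15 11
f 15 9 16
f 15 16 11
f 16 9 17
f 16 17 11
f 17 9 18
f 17 18 11
f 18 9 19
f 18 19 11
f 19 9 20
f 19 20 11
f 20 9 21
f 20 21 11
f 21 9 22
f 21 22 11
f 22 9 23
f 22 23 11
f 23 9 10
f 23 10 11
f 25 24 27
f 25 27 26
f 27 24 28
f 27 28 26
f 28 24 29
f 28 29 26
f 29 24 30
f 29 30 26
f 30 24 31
f 30 31 26
f 31 24 32
f 31 32 26
f 32 24 33
f 32 33 26
f 33 24 34
f 33 34 26
f 34 24 35
f 34 35 26
f 35 24 36
f 35 36 26
f 36 24 37
f 36 37 26
f 37 24 38
f 37 38 26
f 38 24 25
f 38 25 26
f 40 39 43
f 40 43 41
f 41 43 44
f 41 44 42
f 43 39 45
f 43 45 44
f 44 45 46
f 44 46 42
f 45 39 47
f 45 47 46
f 46 47 48
f 46 48 42
f 47 39 49
f 47 49 48
f 48 49 50
f 48 50 42
f 49 39 51
f 49 51 50
f 50 51 52
f 50 52 42
f 51 39 53
f 51 53 52
f 52 53 54
f 52 54 42
f 53 39 55
f 53 55 54
f 54 55 56
f 54 56 42
f 55 39 57
f 55 57 56
f 56 57 58
f 56 58 42
f 57 39 59
f 57 59 58
f 58 59 60
f 58 60 42
f 59 39 61
f 59 61 60
f 60 61 62
f 60 62 42
f 61 39 63
f 61 63 62
f 62 63 64
f 62 64 42
f 63 39 65
f 63 65 64
f 64 65 66
f 64 66 42
f 65 39 67
f 65 67 66
f 66 67 68
f 66 68 42
f 67 39 40
f 67 40 68
f 68 40 41
f 68 41 42
f 70 72 69
f 73 70 69
f 69 72 71
f 71 73 69
f 70 76 72
f 74 70 73
f 74 76 70
f 72 76 71
f 75 73 71
f 71 76 75
f 75 74 73
f 76 74 75



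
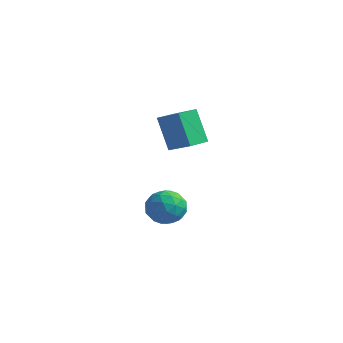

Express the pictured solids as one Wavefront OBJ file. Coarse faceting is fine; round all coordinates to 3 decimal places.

v -2.819 -0.183 -2.736
v -1.765 -0.089 -2.559
v -2.735 -1.871 -2.341
v -1.681 -1.777 -2.164
v -2.381 -1.314 -1.495
v -2.433 -0.271 -1.74
v -2.067 -1.689 -3.16
v -2.119 -0.646 -3.405
v -1.301 -1.02 -2.821
v -1.495 -0.788 -1.792
v -3.005 -1.172 -3.108
v -3.199 -0.94 -2.079
v -2.299 0.012 -2.682
v -2.201 -1.972 -2.218
v -2.612 -1.7 -1.825
v -1.992 -1.645 -1.721
v -2.692 -0.095 -2.201
v -2.073 -0.04 -2.096
v -2.434 -0.76 -1.471
v -2.427 -1.92 -2.804
v -1.808 -1.865 -2.699
v -2.508 -0.315 -3.179
v -1.888 -0.26 -3.075
v -2.066 -1.2 -3.429
v -1.407 -0.48 -2.732
v -1.358 -1.472 -2.5
v -1.585 -1.42 -3.086
v -1.615 -0.807 -3.229
v -1.521 -0.344 -2.127
v -1.472 -1.336 -1.895
v -1.883 -1.064 -1.502
v -1.913 -0.451 -1.646
v -1.248 -0.891 -2.281
v -3.028 -0.624 -3.005
v -2.979 -1.616 -2.773
v -2.587 -1.509 -3.254
v -2.617 -0.896 -3.398
v -3.142 -0.488 -2.4
v -3.093 -1.48 -2.168
v -2.885 -1.153 -1.671
v -2.915 -0.54 -1.814
v -3.252 -1.069 -2.619
v -2.485 -1.358 3.665
v -1.223 -1.477 4.369
v -2.277 -0.178 3.493
v -1.015 -0.298 4.197
v -1.585 -1.762 1.983
v -0.323 -1.882 2.687
v -1.377 -0.583 1.811
v -0.115 -0.702 2.515
f 1 38 17
f 38 12 41
f 17 41 6
f 38 41 17
f 1 17 13
f 17 6 18
f 13 18 2
f 17 18 13
f 1 13 22
f 13 2 23
f 22 23 8
f 13 23 22
f 1 22 34
f 22 8 37
f 34 37 11
f 22 37 34
f 1 34 38
f 34 11 42
f 38 42 12
f 34 42 38
f 2 18 29
f 18 6 32
f 29 32 10
f 18 32 29
f 6 41 19
f 41 12 40
f 19 40 5
f 41 40 19
f 12 42 39
f 42 11 35
f 39 35 3
f 42 35 39
f 11 37 36
f 37 8 24
f 36 24 7
f 37 24 36
f 8 23 28
f 23 2 25
f 28 25 9
f 23 25 28
f 4 30 16
f 30 10 31
f 16 31 5
f 30 31 16
f 4 16 14
f 16 5 15
f 14 15 3
f 16 15 14
f 4 14 21
f 14 3 20
f 21 20 7
f 14 20 21
f 4 21 26
f 21 7 27
f 26 27 9
f 21 27 26
f 4 26 30
f 26 9 33
f 30 33 10
f 26 33 30
f 5 31 19
f 31 10 32
f 19 32 6
f 31 32 19
f 3 15 39
f 15 5 40
f 39 40 12
f 15 40 39
f 7 20 36
f 20 3 35
f 36 35 11
f 20 35 36
f 9 27 28
f 27 7 24
f 28 24 8
f 27 24 28
f 10 33 29
f 33 9 25
f 29 25 2
f 33 25 29
f 44 46 43
f 47 44 43
f 43 46 45
f 45 47 43
f 44 50 46
f 48 44 47
f 48 50 44
f 46 50 45
f 49 47 45
f 45 50 49
f 49 48 47
f 50 48 49



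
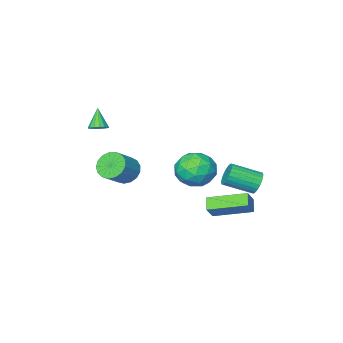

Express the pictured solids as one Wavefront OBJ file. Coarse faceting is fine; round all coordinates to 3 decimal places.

v 0.443 1.394 -1.464
v 0.999 1.664 -0.703
v -0.971 2.808 -0.931
v -0.416 3.078 -0.17
v 0.816 1.942 -1.93
v 1.371 2.212 -1.169
v -0.599 3.356 -1.397
v -0.043 3.626 -0.636
v 3.972 -3.277 2.797
v 4.438 -3.507 2.817
v 3.628 -3.883 3.823
v 4.465 -3.28 2.96
v 4.361 -3.053 3.059
v 4.152 -2.886 3.088
v 3.895 -2.823 3.039
v 3.658 -2.883 2.925
v 3.506 -3.047 2.777
v 3.478 -3.274 2.634
v 3.583 -3.501 2.535
v 3.791 -3.668 2.506
v 4.049 -3.731 2.555
v 4.285 -3.672 2.669
v 2.713 -2.816 -0.382
v 3.154 -3.472 -0.667
v 4.249 -3.119 0.217
v 3.807 -2.464 0.502
v 3.257 -3.172 -0.914
v 4.351 -2.819 -0.03
v 3.235 -2.79 -1.039
v 4.33 -2.438 -0.155
v 3.094 -2.415 -1.014
v 4.188 -2.062 -0.13
v 2.865 -2.131 -0.844
v 3.959 -1.779 0.04
v 2.601 -2.005 -0.568
v 3.695 -1.652 0.316
v 2.363 -2.064 -0.249
v 3.457 -1.711 0.634
v 2.205 -2.296 0.039
v 3.299 -1.943 0.923
v 2.164 -2.647 0.231
v 3.258 -2.294 1.114
v 2.248 -3.037 0.282
v 3.342 -2.684 1.166
v 2.438 -3.376 0.181
v 3.533 -3.023 1.065
v 2.692 -3.587 -0.048
v 3.786 -3.234 0.835
v 2.95 -3.622 -0.354
v 4.045 -3.269 0.529
v 0.55 1.47 0.609
v 1.491 2.015 0.419
v 1.309 0.645 2.001
v 2.25 1.19 1.811
v 1.362 1.734 2.179
v 0.893 2.243 1.319
v 1.907 0.417 1.101
v 1.438 0.926 0.241
v 2.33 1.364 0.723
v 1.993 2.178 1.389
v 0.807 0.482 1.031
v 0.47 1.296 1.697
v 0.954 1.815 0.392
v 1.846 0.845 2.028
v 1.324 1.165 2.244
v 1.877 1.485 2.132
v 0.603 1.949 0.921
v 1.156 2.269 0.809
v 1.08 2.104 1.843
v 1.644 0.391 1.611
v 2.197 0.711 1.499
v 0.923 1.175 0.288
v 1.476 1.495 0.176
v 1.72 0.556 0.577
v 2 1.753 0.459
v 2.446 1.268 1.277
v 2.244 0.813 0.86
v 1.969 1.113 0.355
v 1.802 2.231 0.851
v 2.248 1.746 1.668
v 1.726 2.066 1.885
v 1.451 2.365 1.379
v 2.295 1.848 1.029
v 0.552 0.914 0.752
v 0.998 0.429 1.569
v 1.349 0.295 1.041
v 1.074 0.594 0.535
v 0.354 1.392 1.143
v 0.8 0.907 1.961
v 0.831 1.547 2.065
v 0.556 1.847 1.56
v 0.505 0.812 1.391
v -0.576 3.632 0.74
v -0.243 3.695 0.174
v 0.968 2.872 0.793
v 0.636 2.808 1.36
v -0.165 3.905 0.301
v 1.046 3.081 0.921
v -0.15 4.073 0.496
v 1.061 3.25 1.115
v -0.2 4.174 0.727
v 1.011 3.351 1.347
v -0.307 4.193 0.961
v 0.904 3.369 1.58
v -0.455 4.126 1.161
v 0.756 3.302 1.78
v -0.621 3.984 1.297
v 0.59 3.16 1.916
v -0.78 3.788 1.348
v 0.431 2.965 1.967
v -0.908 3.568 1.307
v 0.303 2.745 1.926
v -0.986 3.359 1.179
v 0.225 2.535 1.799
v -1.001 3.19 0.985
v 0.21 2.367 1.604
v -0.951 3.089 0.753
v 0.26 2.266 1.373
v -0.844 3.071 0.52
v 0.367 2.247 1.139
v -0.696 3.138 0.32
v 0.515 2.314 0.939
v -0.53 3.28 0.184
v 0.681 2.456 0.803
v -0.371 3.475 0.133
v 0.84 2.652 0.752
f 2 4 1
f 5 2 1
f 1 4 3
f 3 5 1
f 2 8 4
f 6 2 5
f 6 8 2
f 4 8 3
f 7 5 3
f 3 8 7
f 7 6 5
f 8 6 7
f 10 9 12
f 10 12 11
f 12 9 13
f 12 13 11
f 13 9 14
f 13 14 11
f 14 9 15
f 14 15 11
f 15 9 16
f 15 16 11
f 16 9 17
f 16 17 11
f 17 9 18
f 17 18 11
f 18 9 19
f 18 19 11
f 19 9 20
f 19 20 11
f 20 9 21
f 20 21 11
f 21 9 22
f 21 22 11
f 22 9 10
f 22 10 11
f 24 23 27
f 24 27 25
f 25 27 28
f 25 28 26
f 27 23 29
f 27 29 28
f 28 29 30
f 28 30 26
f 29 23 31
f 29 31 30
f 30 31 32
f 30 32 26
f 31 23 33
f 31 33 32
f 32 33 34
f 32 34 26
f 33 23 35
f 33 35 34
f 34 35 36
f 34 36 26
f 35 23 37
f 35 37 36
f 36 37 38
f 36 38 26
f 37 23 39
f 37 39 38
f 38 39 40
f 38 40 26
f 39 23 41
f 39 41 40
f 40 41 42
f 40 42 26
f 41 23 43
f 41 43 42
f 42 43 44
f 42 44 26
f 43 23 45
f 43 45 44
f 44 45 46
f 44 46 26
f 45 23 47
f 45 47 46
f 46 47 48
f 46 48 26
f 47 23 49
f 47 49 48
f 48 49 50
f 48 50 26
f 49 23 24
f 49 24 50
f 50 24 25
f 50 25 26
f 51 88 67
f 88 62 91
f 67 91 56
f 88 91 67
f 51 67 63
f 67 56 68
f 63 68 52
f 67 68 63
f 51 63 72
f 63 52 73
f 72 73 58
f 63 73 72
f 51 72 84
f 72 58 87
f 84 87 61
f 72 87 84
f 51 84 88
f 84 61 92
f 88 92 62
f 84 92 88
f 52 68 79
f 68 56 82
f 79 82 60
f 68 82 79
f 56 91 69
f 91 62 90
f 69 90 55
f 91 90 69
f 62 92 89
f 92 61 85
f 89 85 53
f 92 85 89
f 61 87 86
f 87 58 74
f 86 74 57
f 87 74 86
f 58 73 78
f 73 52 75
f 78 75 59
f 73 75 78
f 54 80 66
f 80 60 81
f 66 81 55
f 80 81 66
f 54 66 64
f 66 55 65
f 64 65 53
f 66 65 64
f 54 64 71
f 64 53 70
f 71 70 57
f 64 70 71
f 54 71 76
f 71 57 77
f 76 77 59
f 71 77 76
f 54 76 80
f 76 59 83
f 80 83 60
f 76 83 80
f 55 81 69
f 81 60 82
f 69 82 56
f 81 82 69
f 53 65 89
f 65 55 90
f 89 90 62
f 65 90 89
f 57 70 86
f 70 53 85
f 86 85 61
f 70 85 86
f 59 77 78
f 77 57 74
f 78 74 58
f 77 74 78
f 60 83 79
f 83 59 75
f 79 75 52
f 83 75 79
f 94 93 97
f 94 97 95
f 95 97 98
f 95 98 96
f 97 93 99
f 97 99 98
f 98 99 100
f 98 100 96
f 99 93 101
f 99 101 100
f 100 101 102
f 100 102 96
f 101 93 103
f 101 103 102
f 102 103 104
f 102 104 96
f 103 93 105
f 103 105 104
f 104 105 106
f 104 106 96
f 105 93 107
f 105 107 106
f 106 107 108
f 106 108 96
f 107 93 109
f 107 109 108
f 108 109 110
f 108 110 96
f 109 93 111
f 109 111 110
f 110 111 112
f 110 112 96
f 111 93 113
f 111 113 112
f 112 113 114
f 112 114 96
f 113 93 115
f 113 115 114
f 114 115 116
f 114 116 96
f 115 93 117
f 115 117 116
f 116 117 118
f 116 118 96
f 117 93 119
f 117 119 118
f 118 119 120
f 118 120 96
f 119 93 121
f 119 121 120
f 120 121 122
f 120 122 96
f 121 93 123
f 121 123 122
f 122 123 124
f 122 124 96
f 123 93 125
f 123 125 124
f 124 125 126
f 124 126 96
f 125 93 94
f 125 94 126
f 126 94 95
f 126 95 96



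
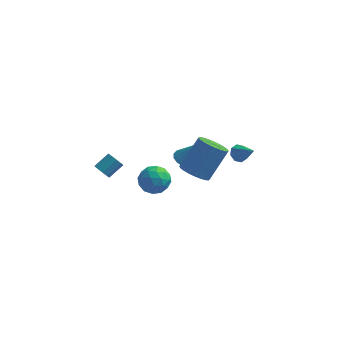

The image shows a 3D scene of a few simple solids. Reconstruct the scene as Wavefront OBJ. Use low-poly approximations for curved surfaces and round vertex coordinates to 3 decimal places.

v 1.179 -2.476 1.838
v 1.881 -3.04 1.857
v 2.682 -1.988 3.501
v 1.981 -1.424 3.482
v 1.999 -2.79 1.64
v 2.8 -1.738 3.284
v 1.993 -2.493 1.453
v 2.794 -1.441 3.097
v 1.862 -2.193 1.324
v 2.664 -1.141 2.969
v 1.628 -1.937 1.274
v 2.429 -0.885 2.918
v 1.326 -1.762 1.31
v 2.127 -0.71 2.954
v 1.001 -1.696 1.426
v 1.802 -0.644 3.07
v 0.703 -1.749 1.605
v 1.504 -0.697 3.249
v 0.478 -1.912 1.819
v 1.279 -0.86 3.463
v 0.36 -2.162 2.036
v 1.161 -1.11 3.68
v 0.366 -2.459 2.223
v 1.167 -1.407 3.867
v 0.496 -2.759 2.351
v 1.298 -1.707 3.996
v 0.731 -3.015 2.402
v 1.532 -1.963 4.046
v 1.033 -3.19 2.366
v 1.834 -2.138 4.01
v 1.358 -3.256 2.25
v 2.159 -2.204 3.894
v 1.656 -3.203 2.071
v 2.457 -2.151 3.715
v 3.446 -1.984 3.456
v 3.859 -1.935 3.067
v 4.314 -2.576 4.304
v 3.837 -1.589 3.331
v 3.586 -1.474 3.669
v 3.252 -1.658 3.882
v 3.032 -2.033 3.846
v 3.055 -2.38 3.581
v 3.306 -2.494 3.244
v 3.639 -2.31 3.031
v -2.435 1.714 -2.482
v -1.474 1.897 -2.618
v -2.086 0.223 -2.022
v -1.125 0.406 -2.158
v -1.612 0.847 -1.42
v -1.828 1.769 -1.705
v -1.732 0.351 -2.935
v -1.948 1.273 -3.22
v -1.039 1.055 -2.898
v -0.965 1.361 -1.962
v -2.595 0.759 -2.678
v -2.521 1.065 -1.742
v -1.985 1.937 -2.591
v -1.575 0.183 -2.049
v -1.862 0.443 -1.616
v -1.296 0.55 -1.696
v -2.193 1.861 -2.054
v -1.628 1.969 -2.134
v -1.71 1.352 -1.429
v -1.932 0.151 -2.506
v -1.367 0.259 -2.586
v -2.264 1.57 -2.944
v -1.698 1.677 -3.024
v -1.85 0.768 -3.211
v -1.164 1.549 -2.835
v -0.959 0.672 -2.565
v -1.316 0.64 -3.022
v -1.443 1.182 -3.189
v -1.121 1.729 -2.285
v -0.916 0.853 -2.014
v -1.202 1.112 -1.58
v -1.329 1.654 -1.748
v -0.865 1.234 -2.449
v -2.644 1.267 -2.626
v -2.439 0.391 -2.355
v -2.231 0.466 -2.892
v -2.358 1.008 -3.06
v -2.601 1.448 -2.075
v -2.396 0.571 -1.805
v -2.117 0.938 -1.451
v -2.244 1.48 -1.618
v -2.695 0.886 -2.191
v 0.255 0.661 0.203
v 0.799 -0.052 0.048
v 0.705 0.719 1.517
v 1.035 0.264 -0.047
v 1.116 0.658 -0.092
v 1.026 1.053 -0.079
v 0.784 1.37 -0.01
v 0.436 1.546 0.101
v 0.053 1.548 0.233
v -0.29 1.373 0.358
v -0.525 1.057 0.453
v -0.606 0.663 0.498
v -0.516 0.268 0.485
v -0.274 -0.049 0.416
v 0.073 -0.225 0.305
v 0.456 -0.226 0.174
v -4.239 -0.937 -0.356
v -3.86 -1.344 -0.291
v -3.242 -0.67 0.32
v -3.621 -0.263 0.256
v -3.776 -1.163 -0.574
v -3.158 -0.489 0.037
v -3.869 -0.897 -0.774
v -3.251 -0.223 -0.163
v -4.104 -0.645 -0.814
v -3.486 0.029 -0.203
v -4.39 -0.505 -0.679
v -3.772 0.169 -0.068
v -4.618 -0.53 -0.42
v -4 0.144 0.191
v -4.702 -0.711 -0.137
v -4.084 -0.037 0.474
v -4.609 -0.977 0.063
v -3.991 -0.303 0.674
v -4.374 -1.229 0.103
v -3.756 -0.555 0.714
v -4.088 -1.369 -0.032
v -3.47 -0.695 0.579
f 2 1 5
f 2 5 3
f 3 5 6
f 3 6 4
f 5 1 7
f 5 7 6
f 6 7 8
f 6 8 4
f 7 1 9
f 7 9 8
f 8 9 10
f 8 10 4
f 9 1 11
f 9 11 10
f 10 11 12
f 10 12 4
f 11 1 13
f 11 13 12
f 12 13 14
f 12 14 4
f 13 1 15
f 13 15 14
f 14 15 16
f 14 16 4
f 15 1 17
f 15 17 16
f 16 17 18
f 16 18 4
f 17 1 19
f 17 19 18
f 18 19 20
f 18 20 4
f 19 1 21
f 19 21 20
f 20 21 22
f 20 22 4
f 21 1 23
f 21 23 22
f 22 23 24
f 22 24 4
f 23 1 25
f 23 25 24
f 24 25 26
f 24 26 4
f 25 1 27
f 25 27 26
f 26 27 28
f 26 28 4
f 27 1 29
f 27 29 28
f 28 29 30
f 28 30 4
f 29 1 31
f 29 31 30
f 30 31 32
f 30 32 4
f 31 1 33
f 31 33 32
f 32 33 34
f 32 34 4
f 33 1 2
f 33 2 34
f 34 2 3
f 34 3 4
f 36 35 38
f 36 38 37
f 38 35 39
f 38 39 37
f 39 35 40
f 39 40 37
f 40 35 41
f 40 41 37
f 41 35 42
f 41 42 37
f 42 35 43
f 42 43 37
f 43 35 44
f 43 44 37
f 44 35 36
f 44 36 37
f 45 82 61
f 82 56 85
f 61 85 50
f 82 85 61
f 45 61 57
f 61 50 62
f 57 62 46
f 61 62 57
f 45 57 66
f 57 46 67
f 66 67 52
f 57 67 66
f 45 66 78
f 66 52 81
f 78 81 55
f 66 81 78
f 45 78 82
f 78 55 86
f 82 86 56
f 78 86 82
f 46 62 73
f 62 50 76
f 73 76 54
f 62 76 73
f 50 85 63
f 85 56 84
f 63 84 49
f 85 84 63
f 56 86 83
f 86 55 79
f 83 79 47
f 86 79 83
f 55 81 80
f 81 52 68
f 80 68 51
f 81 68 80
f 52 67 72
f 67 46 69
f 72 69 53
f 67 69 72
f 48 74 60
f 74 54 75
f 60 75 49
f 74 75 60
f 48 60 58
f 60 49 59
f 58 59 47
f 60 59 58
f 48 58 65
f 58 47 64
f 65 64 51
f 58 64 65
f 48 65 70
f 65 51 71
f 70 71 53
f 65 71 70
f 48 70 74
f 70 53 77
f 74 77 54
f 70 77 74
f 49 75 63
f 75 54 76
f 63 76 50
f 75 76 63
f 47 59 83
f 59 49 84
f 83 84 56
f 59 84 83
f 51 64 80
f 64 47 79
f 80 79 55
f 64 79 80
f 53 71 72
f 71 51 68
f 72 68 52
f 71 68 72
f 54 77 73
f 77 53 69
f 73 69 46
f 77 69 73
f 88 87 90
f 88 90 89
f 90 87 91
f 90 91 89
f 91 87 92
f 91 92 89
f 92 87 93
f 92 93 89
f 93 87 94
f 93 94 89
f 94 87 95
f 94 95 89
f 95 87 96
f 95 96 89
f 96 87 97
f 96 97 89
f 97 87 98
f 97 98 89
f 98 87 99
f 98 99 89
f 99 87 100
f 99 100 89
f 100 87 101
f 100 101 89
f 101 87 102
f 101 102 89
f 102 87 88
f 102 88 89
f 104 103 107
f 104 107 105
f 105 107 108
f 105 108 106
f 107 103 109
f 107 109 108
f 108 109 110
f 108 110 106
f 109 103 111
f 109 111 110
f 110 111 112
f 110 112 106
f 111 103 113
f 111 113 112
f 112 113 114
f 112 114 106
f 113 103 115
f 113 115 114
f 114 115 116
f 114 116 106
f 115 103 117
f 115 117 116
f 116 117 118
f 116 118 106
f 117 103 119
f 117 119 118
f 118 119 120
f 118 120 106
f 119 103 121
f 119 121 120
f 120 121 122
f 120 122 106
f 121 103 123
f 121 123 122
f 122 123 124
f 122 124 106
f 123 103 104
f 123 104 124
f 124 104 105
f 124 105 106



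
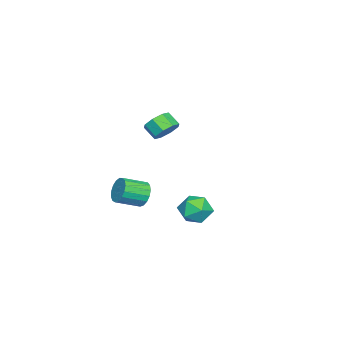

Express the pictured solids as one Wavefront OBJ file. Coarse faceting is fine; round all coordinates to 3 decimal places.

v -3.793 -1.192 3.084
v -3.034 -1.151 3.508
v -3.349 -1.887 4.141
v -4.107 -1.928 3.716
v -3.491 -0.738 3.761
v -3.806 -1.473 4.394
v -4.124 -0.591 3.618
v -4.439 -1.326 4.25
v -4.563 -0.796 3.161
v -4.878 -1.531 3.794
v -4.551 -1.233 2.659
v -4.866 -1.969 3.292
v -4.094 -1.647 2.406
v -4.409 -2.382 3.039
v -3.461 -1.794 2.55
v -3.776 -2.529 3.182
v -3.022 -1.589 3.006
v -3.337 -2.324 3.639
v 1.624 2.859 1.016
v 2.376 3.525 0.842
v 2.704 1.615 0.918
v 3.456 2.281 0.744
v 3.011 2.241 1.662
v 2.344 3.01 1.722
v 2.736 2.13 0.038
v 2.069 2.899 0.098
v 3.063 3.075 0.238
v 3.234 3.144 1.241
v 1.846 1.996 0.519
v 2.017 2.065 1.522
v 2.548 -0.285 1.493
v 3.002 -0.29 0.809
v 3.825 -1.361 1.364
v 3.372 -1.355 2.047
v 3.183 -0.03 1.041
v 4.007 -1.101 1.595
v 3.22 0.171 1.375
v 4.043 -0.899 1.93
v 3.102 0.268 1.737
v 3.926 -0.802 2.292
v 2.858 0.239 2.043
v 3.681 -0.832 2.598
v 2.543 0.089 2.222
v 3.366 -0.981 2.777
v 2.229 -0.146 2.235
v 3.052 -1.216 2.79
v 1.988 -0.413 2.077
v 2.811 -1.483 2.632
v 1.875 -0.65 1.786
v 2.699 -1.721 2.34
v 1.917 -0.804 1.427
v 2.741 -1.875 1.982
v 2.104 -0.839 1.083
v 2.927 -1.909 1.638
v 2.392 -0.747 0.833
v 3.215 -1.817 1.388
v 2.716 -0.549 0.735
v 3.539 -1.619 1.289
f 2 1 5
f 2 5 3
f 3 5 6
f 3 6 4
f 5 1 7
f 5 7 6
f 6 7 8
f 6 8 4
f 7 1 9
f 7 9 8
f 8 9 10
f 8 10 4
f 9 1 11
f 9 11 10
f 10 11 12
f 10 12 4
f 11 1 13
f 11 13 12
f 12 13 14
f 12 14 4
f 13 1 15
f 13 15 14
f 14 15 16
f 14 16 4
f 15 1 17
f 15 17 16
f 16 17 18
f 16 18 4
f 17 1 2
f 17 2 18
f 18 2 3
f 18 3 4
f 19 30 24
f 19 24 20
f 19 20 26
f 19 26 29
f 19 29 30
f 20 24 28
f 24 30 23
f 30 29 21
f 29 26 25
f 26 20 27
f 22 28 23
f 22 23 21
f 22 21 25
f 22 25 27
f 22 27 28
f 23 28 24
f 21 23 30
f 25 21 29
f 27 25 26
f 28 27 20
f 32 31 35
f 32 35 33
f 33 35 36
f 33 36 34
f 35 31 37
f 35 37 36
f 36 37 38
f 36 38 34
f 37 31 39
f 37 39 38
f 38 39 40
f 38 40 34
f 39 31 41
f 39 41 40
f 40 41 42
f 40 42 34
f 41 31 43
f 41 43 42
f 42 43 44
f 42 44 34
f 43 31 45
f 43 45 44
f 44 45 46
f 44 46 34
f 45 31 47
f 45 47 46
f 46 47 48
f 46 48 34
f 47 31 49
f 47 49 48
f 48 49 50
f 48 50 34
f 49 31 51
f 49 51 50
f 50 51 52
f 50 52 34
f 51 31 53
f 51 53 52
f 52 53 54
f 52 54 34
f 53 31 55
f 53 55 54
f 54 55 56
f 54 56 34
f 55 31 57
f 55 57 56
f 56 57 58
f 56 58 34
f 57 31 32
f 57 32 58
f 58 32 33
f 58 33 34



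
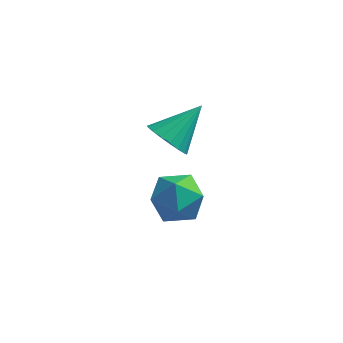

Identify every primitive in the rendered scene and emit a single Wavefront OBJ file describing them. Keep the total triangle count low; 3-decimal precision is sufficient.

v 2.385 2.397 -2.155
v 3.481 2.721 -2.067
v 2.859 1.139 -3.433
v 3.955 1.463 -3.345
v 3.448 0.912 -2.477
v 3.155 1.689 -1.687
v 3.185 2.171 -3.813
v 2.892 2.948 -3.023
v 3.975 2.581 -3.092
v 4.138 1.803 -2.266
v 2.202 2.057 -3.234
v 2.365 1.279 -2.408
v 2.916 1.482 0.936
v 3.567 1.541 0.318
v 3.864 2.638 2.044
v 3.321 1.84 0.217
v 2.994 2.068 0.258
v 2.652 2.181 0.434
v 2.362 2.154 0.709
v 2.182 1.995 1.029
v 2.148 1.734 1.331
v 2.265 1.424 1.555
v 2.511 1.124 1.656
v 2.838 0.896 1.615
v 3.18 0.784 1.439
v 3.47 0.81 1.164
v 3.65 0.969 0.843
v 3.684 1.23 0.541
f 1 12 6
f 1 6 2
f 1 2 8
f 1 8 11
f 1 11 12
f 2 6 10
f 6 12 5
f 12 11 3
f 11 8 7
f 8 2 9
f 4 10 5
f 4 5 3
f 4 3 7
f 4 7 9
f 4 9 10
f 5 10 6
f 3 5 12
f 7 3 11
f 9 7 8
f 10 9 2
f 14 13 16
f 14 16 15
f 16 13 17
f 16 17 15
f 17 13 18
f 17 18 15
f 18 13 19
f 18 19 15
f 19 13 20
f 19 20 15
f 20 13 21
f 20 21 15
f 21 13 22
f 21 22 15
f 22 13 23
f 22 23 15
f 23 13 24
f 23 24 15
f 24 13 25
f 24 25 15
f 25 13 26
f 25 26 15
f 26 13 27
f 26 27 15
f 27 13 28
f 27 28 15
f 28 13 14
f 28 14 15



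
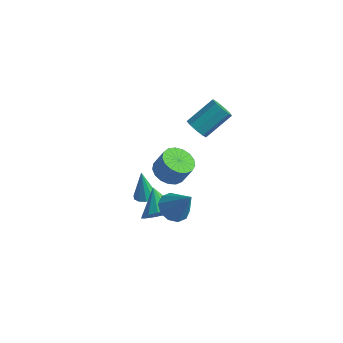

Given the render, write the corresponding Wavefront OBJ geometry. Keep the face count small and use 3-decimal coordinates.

v 1.204 -0.249 -3.097
v 1.995 0.45 -2.825
v 0.096 0.609 -2.083
v 1.751 0.676 -3.281
v 1.361 0.654 -3.688
v 0.929 0.39 -3.937
v 0.571 -0.045 -3.961
v 0.382 -0.535 -3.753
v 0.414 -0.948 -3.37
v 0.657 -1.173 -2.914
v 1.047 -1.151 -2.507
v 1.479 -0.887 -2.258
v 1.837 -0.452 -2.234
v 2.026 0.037 -2.441
v 2.882 -1.865 3.023
v 3.316 -1.117 2.708
v 3.832 -0.948 3.823
v 3.398 -1.695 4.137
v 2.934 -0.96 2.861
v 3.45 -0.791 3.976
v 2.54 -1.011 3.052
v 3.056 -0.842 4.166
v 2.224 -1.257 3.235
v 2.741 -1.088 4.35
v 2.059 -1.643 3.37
v 2.576 -1.473 4.485
v 2.083 -2.079 3.425
v 2.599 -1.91 4.54
v 2.289 -2.466 3.389
v 2.806 -2.297 4.503
v 2.632 -2.715 3.268
v 3.148 -2.546 4.382
v 3.031 -2.77 3.091
v 3.548 -2.601 4.206
v 3.397 -2.617 2.898
v 3.913 -2.448 4.013
v 3.644 -2.292 2.734
v 4.16 -2.122 3.849
v 3.717 -1.869 2.636
v 4.233 -1.699 3.751
v 3.598 -1.445 2.627
v 4.115 -1.275 3.742
v 1.25 3.03 1.859
v 1.598 2.531 2.281
v 2.277 3.972 3.423
v 1.93 4.47 3.001
v 1.903 2.684 1.907
v 2.582 4.124 3.049
v 1.902 2.999 1.51
v 2.582 4.439 2.653
v 1.597 3.328 1.277
v 2.276 4.768 2.419
v 1.129 3.517 1.316
v 1.809 4.958 2.458
v 0.718 3.479 1.609
v 1.398 4.92 2.751
v 0.556 3.23 2.019
v 1.236 4.671 3.161
v 0.719 2.888 2.354
v 1.398 4.328 3.496
v 1.13 2.612 2.458
v 1.81 4.052 3.6
v -1.049 1.448 -4.262
v -0.413 1.312 -4.101
v -1.451 1.652 -2.498
v -0.446 1.721 -4.156
v -0.71 2.026 -4.251
v -1.103 2.11 -4.35
v -1.476 1.942 -4.416
v -1.685 1.585 -4.422
v -1.652 1.176 -4.368
v -1.388 0.871 -4.272
v -0.995 0.786 -4.173
v -0.623 0.955 -4.108
v 2.786 -1.257 -0.67
v 3.556 -1.237 -1.21
v 3.894 -1.263 0.91
v 3.4 -0.688 -1.098
v 3.01 -0.357 -0.824
v 2.534 -0.369 -0.49
v 2.155 -0.721 -0.226
v 2.017 -1.277 -0.131
v 2.172 -1.826 -0.242
v 2.562 -2.157 -0.517
v 3.038 -2.145 -0.85
v 3.418 -1.793 -1.115
f 2 1 4
f 2 4 3
f 4 1 5
f 4 5 3
f 5 1 6
f 5 6 3
f 6 1 7
f 6 7 3
f 7 1 8
f 7 8 3
f 8 1 9
f 8 9 3
f 9 1 10
f 9 10 3
f 10 1 11
f 10 11 3
f 11 1 12
f 11 12 3
f 12 1 13
f 12 13 3
f 13 1 14
f 13 14 3
f 14 1 2
f 14 2 3
f 16 15 19
f 16 19 17
f 17 19 20
f 17 20 18
f 19 15 21
f 19 21 20
f 20 21 22
f 20 22 18
f 21 15 23
f 21 23 22
f 22 23 24
f 22 24 18
f 23 15 25
f 23 25 24
f 24 25 26
f 24 26 18
f 25 15 27
f 25 27 26
f 26 27 28
f 26 28 18
f 27 15 29
f 27 29 28
f 28 29 30
f 28 30 18
f 29 15 31
f 29 31 30
f 30 31 32
f 30 32 18
f 31 15 33
f 31 33 32
f 32 33 34
f 32 34 18
f 33 15 35
f 33 35 34
f 34 35 36
f 34 36 18
f 35 15 37
f 35 37 36
f 36 37 38
f 36 38 18
f 37 15 39
f 37 39 38
f 38 39 40
f 38 40 18
f 39 15 41
f 39 41 40
f 40 41 42
f 40 42 18
f 41 15 16
f 41 16 42
f 42 16 17
f 42 17 18
f 44 43 47
f 44 47 45
f 45 47 48
f 45 48 46
f 47 43 49
f 47 49 48
f 48 49 50
f 48 50 46
f 49 43 51
f 49 51 50
f 50 51 52
f 50 52 46
f 51 43 53
f 51 53 52
f 52 53 54
f 52 54 46
f 53 43 55
f 53 55 54
f 54 55 56
f 54 56 46
f 55 43 57
f 55 57 56
f 56 57 58
f 56 58 46
f 57 43 59
f 57 59 58
f 58 59 60
f 58 60 46
f 59 43 61
f 59 61 60
f 60 61 62
f 60 62 46
f 61 43 44
f 61 44 62
f 62 44 45
f 62 45 46
f 64 63 66
f 64 66 65
f 66 63 67
f 66 67 65
f 67 63 68
f 67 68 65
f 68 63 69
f 68 69 65
f 69 63 70
f 69 70 65
f 70 63 71
f 70 71 65
f 71 63 72
f 71 72 65
f 72 63 73
f 72 73 65
f 73 63 74
f 73 74 65
f 74 63 64
f 74 64 65
f 76 75 78
f 76 78 77
f 78 75 79
f 78 79 77
f 79 75 80
f 79 80 77
f 80 75 81
f 80 81 77
f 81 75 82
f 81 82 77
f 82 75 83
f 82 83 77
f 83 75 84
f 83 84 77
f 84 75 85
f 84 85 77
f 85 75 86
f 85 86 77
f 86 75 76
f 86 76 77



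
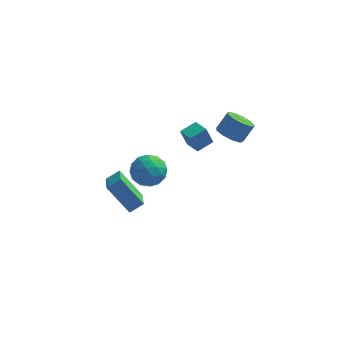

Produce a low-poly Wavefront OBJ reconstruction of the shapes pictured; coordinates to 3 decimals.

v -2.423 -2.56 0.853
v -1.381 -2.889 0.634
v -3.059 -3.851 -0.234
v -2.017 -4.18 -0.453
v -2.45 -4.34 0.561
v -2.057 -3.542 1.233
v -2.383 -3.198 -0.833
v -1.99 -2.4 -0.161
v -1.356 -3.284 -0.408
v -1.398 -3.989 0.454
v -3.042 -2.751 -0.054
v -3.084 -3.456 0.808
v -1.846 -2.611 0.839
v -2.594 -4.129 -0.439
v -2.849 -4.222 0.157
v -2.236 -4.416 0.029
v -2.243 -2.995 1.191
v -1.631 -3.188 1.062
v -2.259 -4.041 1.02
v -2.809 -3.552 -0.662
v -2.197 -3.745 -0.791
v -2.204 -2.324 0.371
v -1.591 -2.518 0.243
v -2.181 -2.699 -0.62
v -1.219 -3.037 0.097
v -1.593 -3.795 -0.541
v -1.808 -3.218 -0.765
v -1.577 -2.749 -0.37
v -1.243 -3.451 0.604
v -1.617 -4.21 -0.035
v -1.872 -4.304 0.562
v -1.641 -3.835 0.956
v -1.229 -3.683 -0.009
v -2.823 -2.53 0.435
v -3.197 -3.289 -0.204
v -2.799 -2.905 -0.556
v -2.568 -2.436 -0.162
v -2.847 -2.945 0.941
v -3.221 -3.703 0.303
v -2.863 -3.991 0.77
v -2.632 -3.522 1.165
v -3.211 -3.057 0.409
v 2.142 -2.413 2.95
v 2.677 -1.977 2.421
v 3.253 -1.47 3.421
v 2.718 -1.907 3.95
v 2.193 -1.651 2.534
v 2.768 -1.144 3.534
v 1.685 -1.681 2.843
v 2.26 -1.175 3.842
v 1.39 -2.054 3.201
v 1.966 -1.548 4.201
v 1.448 -2.595 3.442
v 2.024 -2.089 4.442
v 1.83 -3.051 3.453
v 2.406 -2.545 4.453
v 2.359 -3.209 3.229
v 2.934 -2.702 4.228
v 2.786 -2.994 2.874
v 3.361 -2.487 3.874
v 2.911 -2.507 2.555
v 3.487 -2.001 3.555
v 0.632 -4.623 3.303
v 0.253 -4.688 4.408
v -0.027 -3.785 3.127
v -0.406 -3.851 4.232
v 1.406 -3.949 3.608
v 1.027 -4.015 4.713
v 0.747 -3.112 3.432
v 0.368 -3.177 4.537
v -4.684 -2.838 -2.118
v -3.94 -2.451 -1.612
v -5.029 -1.028 -2.994
v -4.285 -0.641 -2.487
v -3.315 -3.359 -3.733
v -2.571 -2.972 -3.226
v -3.66 -1.549 -4.608
v -2.916 -1.162 -4.102
f 1 38 17
f 38 12 41
f 17 41 6
f 38 41 17
f 1 17 13
f 17 6 18
f 13 18 2
f 17 18 13
f 1 13 22
f 13 2 23
f 22 23 8
f 13 23 22
f 1 22 34
f 22 8 37
f 34 37 11
f 22 37 34
f 1 34 38
f 34 11 42
f 38 42 12
f 34 42 38
f 2 18 29
f 18 6 32
f 29 32 10
f 18 32 29
f 6 41 19
f 41 12 40
f 19 40 5
f 41 40 19
f 12 42 39
f 42 11 35
f 39 35 3
f 42 35 39
f 11 37 36
f 37 8 24
f 36 24 7
f 37 24 36
f 8 23 28
f 23 2 25
f 28 25 9
f 23 25 28
f 4 30 16
f 30 10 31
f 16 31 5
f 30 31 16
f 4 16 14
f 16 5 15
f 14 15 3
f 16 15 14
f 4 14 21
f 14 3 20
f 21 20 7
f 14 20 21
f 4 21 26
f 21 7 27
f 26 27 9
f 21 27 26
f 4 26 30
f 26 9 33
f 30 33 10
f 26 33 30
f 5 31 19
f 31 10 32
f 19 32 6
f 31 32 19
f 3 15 39
f 15 5 40
f 39 40 12
f 15 40 39
f 7 20 36
f 20 3 35
f 36 35 11
f 20 35 36
f 9 27 28
f 27 7 24
f 28 24 8
f 27 24 28
f 10 33 29
f 33 9 25
f 29 25 2
f 33 25 29
f 44 43 47
f 44 47 45
f 45 47 48
f 45 48 46
f 47 43 49
f 47 49 48
f 48 49 50
f 48 50 46
f 49 43 51
f 49 51 50
f 50 51 52
f 50 52 46
f 51 43 53
f 51 53 52
f 52 53 54
f 52 54 46
f 53 43 55
f 53 55 54
f 54 55 56
f 54 56 46
f 55 43 57
f 55 57 56
f 56 57 58
f 56 58 46
f 57 43 59
f 57 59 58
f 58 59 60
f 58 60 46
f 59 43 61
f 59 61 60
f 60 61 62
f 60 62 46
f 61 43 44
f 61 44 62
f 62 44 45
f 62 45 46
f 64 66 63
f 67 64 63
f 63 66 65
f 65 67 63
f 64 70 66
f 68 64 67
f 68 70 64
f 66 70 65
f 69 67 65
f 65 70 69
f 69 68 67
f 70 68 69
f 72 74 71
f 75 72 71
f 71 74 73
f 73 75 71
f 72 78 74
f 76 72 75
f 76 78 72
f 74 78 73
f 77 75 73
f 73 78 77
f 77 76 75
f 78 76 77

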